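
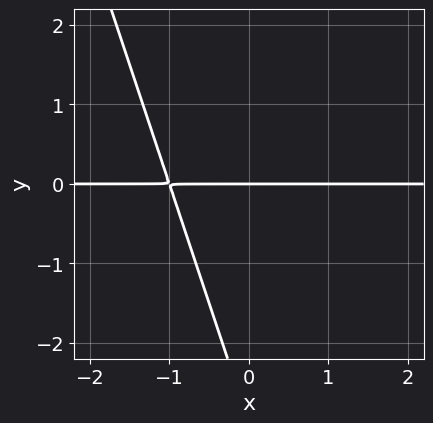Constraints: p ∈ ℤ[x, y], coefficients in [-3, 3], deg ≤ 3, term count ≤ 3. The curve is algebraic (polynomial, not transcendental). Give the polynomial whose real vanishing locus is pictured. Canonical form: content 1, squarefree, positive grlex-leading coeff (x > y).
1. deg p = 2.
2. From the visible intercepts: it crosses the y-axis at the gridline y = 0; every point of the x-axis in the box is on the curve.
3. These observations pin down the coefficients.

3*x*y + y^2 + 3*y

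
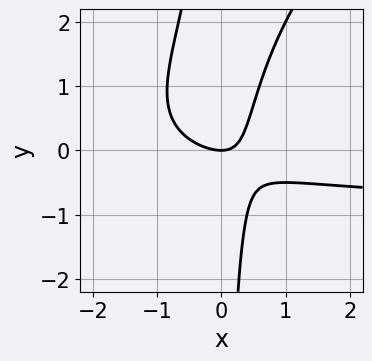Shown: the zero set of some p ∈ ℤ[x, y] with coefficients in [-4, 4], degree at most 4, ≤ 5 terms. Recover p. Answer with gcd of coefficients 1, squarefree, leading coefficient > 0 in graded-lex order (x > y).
2*x^2*y - 2*x*y^2 + 2*x^2 + 3*x*y - 2*y

(a) The degree is 3 — no degree-2 curve has this shape.
(b) Against the integer gridlines: one y-axis crossing is at y = 0; one x-axis crossing is at x = 0.
(c) Putting this together gives p.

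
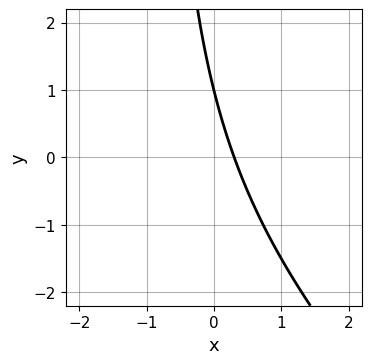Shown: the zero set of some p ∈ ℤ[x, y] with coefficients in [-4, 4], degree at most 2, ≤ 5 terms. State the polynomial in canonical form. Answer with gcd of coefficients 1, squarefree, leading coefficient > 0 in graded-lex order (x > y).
x^2 + x*y + 3*x + y - 1

1. The degree is 2 — the shape is more complex than any degree-1 curve.
2. From the visible intercepts: it meets the y-axis at y = 1 (among the integer gridlines).
3. Putting this together gives p.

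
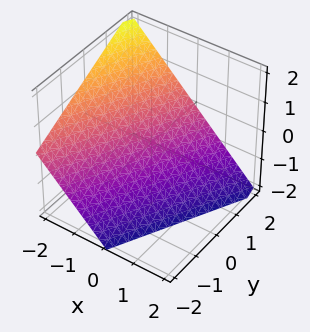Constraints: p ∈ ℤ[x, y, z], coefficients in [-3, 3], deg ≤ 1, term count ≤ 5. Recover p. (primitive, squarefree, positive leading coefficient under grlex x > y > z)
2*x - y + 2*z + 2

deg p = 1.
From the visible intercepts: one y-axis crossing is at y = 2; one x-axis crossing is at x = -1; one z-axis crossing is at z = -1.
These observations pin down the coefficients.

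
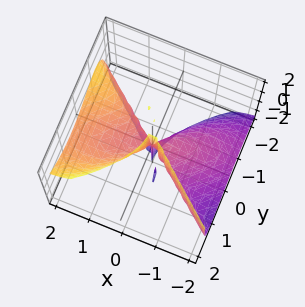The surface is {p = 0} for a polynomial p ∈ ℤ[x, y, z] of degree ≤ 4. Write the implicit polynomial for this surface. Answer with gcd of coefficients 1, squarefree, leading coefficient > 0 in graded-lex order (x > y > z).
x^3 - 2*x^2*z - 2*x*y*z + 2*y^3

1. The picture has 2 separate pieces.
2. Degree: no degree-2 surface has this shape, so deg p = 3.
3. Against the integer gridlines: it meets the y-axis at y = 0 (among the integer gridlines); it crosses the x-axis at the gridline x = 0; the visible z-axis segment lies entirely on the surface.
4. Fitting integer coefficients to these (and the overall shape) gives p.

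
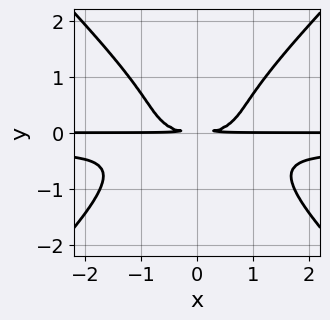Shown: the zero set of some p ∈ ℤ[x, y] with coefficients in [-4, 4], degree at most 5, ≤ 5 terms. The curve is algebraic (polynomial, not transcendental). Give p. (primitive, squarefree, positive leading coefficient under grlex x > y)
3*x^2*y^2 - 3*y^4 + x^2*y - 3*y^2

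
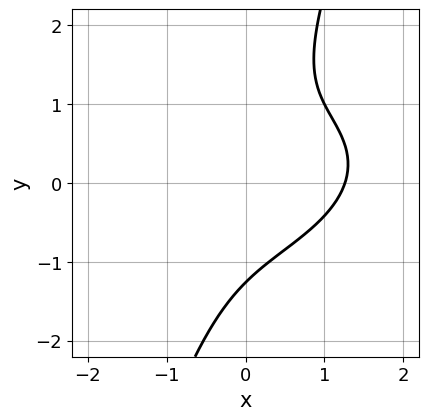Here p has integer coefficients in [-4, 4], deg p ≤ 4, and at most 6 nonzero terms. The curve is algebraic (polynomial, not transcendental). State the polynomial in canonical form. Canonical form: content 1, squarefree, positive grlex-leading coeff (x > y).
x^3 - x^2*y + 3*x*y^2 - y^3 - 2

(a) The degree is 3 — the shape is more complex than any degree-2 curve.
(b) Matching integer coefficients to the picture gives p.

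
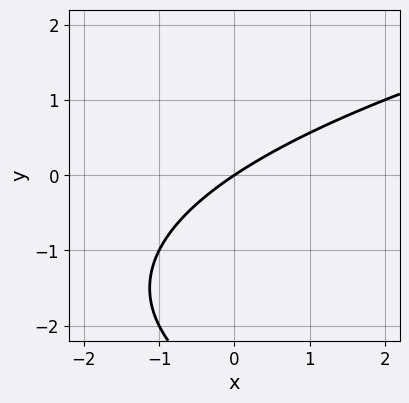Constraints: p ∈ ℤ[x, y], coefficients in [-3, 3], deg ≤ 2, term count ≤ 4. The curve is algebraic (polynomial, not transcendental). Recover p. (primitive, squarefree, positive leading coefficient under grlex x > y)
y^2 - 2*x + 3*y

1. The degree is 2 — no degree-1 curve has this shape.
2. Observable constraints: it crosses the y-axis at the gridline y = 0; it meets the x-axis at x = 0 (among the integer gridlines).
3. Putting this together gives p.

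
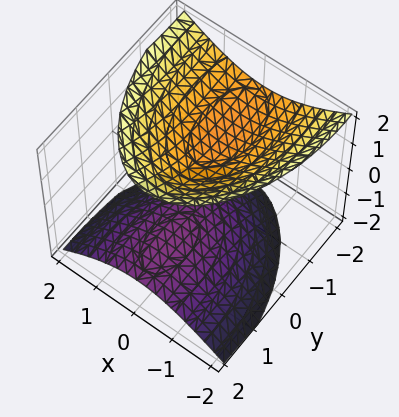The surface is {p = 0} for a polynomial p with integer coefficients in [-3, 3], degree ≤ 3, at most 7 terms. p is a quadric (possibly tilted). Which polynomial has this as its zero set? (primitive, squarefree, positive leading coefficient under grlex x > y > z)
3*x^2 + y^2 + 2*y*z - 3*z^2 + 3

First, the picture has 2 separate pieces. They look like related sheets of one shape, so recover p as a whole.
Next, deg p = 2. No degree-1 surface has this shape.
Then, from the visible intercepts: the surface avoids every integer x-axis point in the box; among the integer gridlines, it crosses the z-axis at z ∈ {-1, 1}.
Finally, together with the visible shape, these determine p as stated.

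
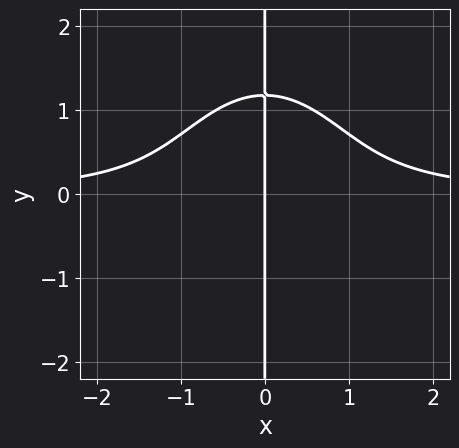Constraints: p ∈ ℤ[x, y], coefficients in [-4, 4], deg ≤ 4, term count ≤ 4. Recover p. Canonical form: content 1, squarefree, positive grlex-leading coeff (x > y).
First, deg p = 4.
Then, from the axis intercepts and sections: every point of the y-axis in the box is on the curve; one x-axis crossing is at x = 0.
Finally, putting this together gives p.

3*x^3*y + x*y^3 + x*y^2 - 3*x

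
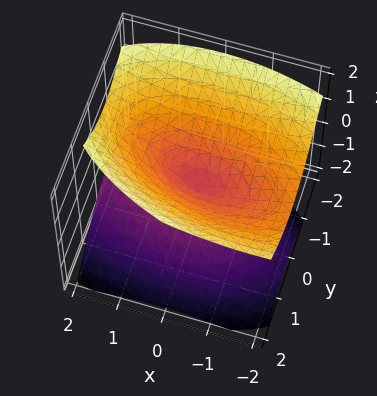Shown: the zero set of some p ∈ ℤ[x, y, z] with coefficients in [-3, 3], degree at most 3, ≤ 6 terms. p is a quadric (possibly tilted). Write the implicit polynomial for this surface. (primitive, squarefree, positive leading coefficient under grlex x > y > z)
(a) I count 2 distinct pieces. They look like related sheets of one shape, so recover p as a whole.
(b) The degree is 2 — a generic line meets the surface in up to 2 points.
(c) Reading off the gridlines: it meets the y-axis at y = 0 (among the integer gridlines); it crosses the x-axis at the gridline x = 0; it meets the z-axis at z = 0 (among the integer gridlines).
(d) Matching integer coefficients to the picture gives p.

x^2 + x*y + x*z + 3*y^2 - 3*z^2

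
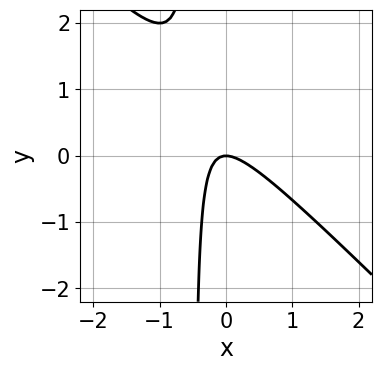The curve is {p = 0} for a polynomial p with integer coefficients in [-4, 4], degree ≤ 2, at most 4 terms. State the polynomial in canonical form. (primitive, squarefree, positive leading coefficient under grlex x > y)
2*x^2 + 2*x*y + y

1. deg p = 2. A generic line meets the curve in up to 2 points.
2. Observable constraints: it crosses the x-axis at the gridline x = 0; it crosses the y-axis at the gridline y = 0.
3. These observations pin down the coefficients.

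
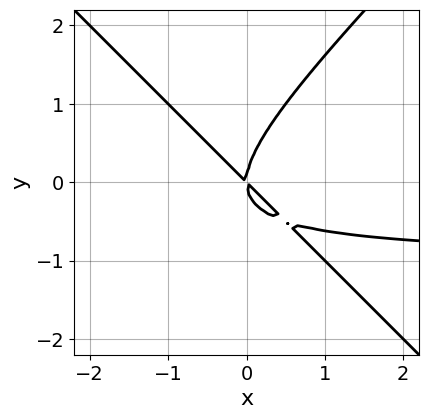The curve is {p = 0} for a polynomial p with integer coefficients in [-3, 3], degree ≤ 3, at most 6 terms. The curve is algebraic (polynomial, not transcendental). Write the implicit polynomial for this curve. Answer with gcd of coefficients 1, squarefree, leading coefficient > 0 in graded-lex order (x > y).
x^2*y - y^3 + x^2 + x*y

1. Degree: no degree-2 curve has this shape, so deg p = 3.
2. From the axis intercepts and sections: one y-axis crossing is at y = 0; it meets the x-axis at x = 0 (among the integer gridlines).
3. Putting this together gives p.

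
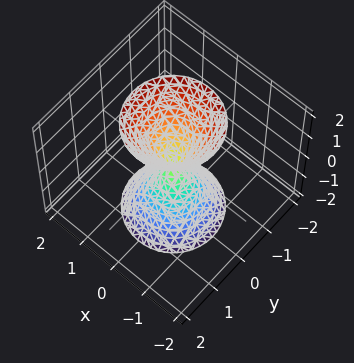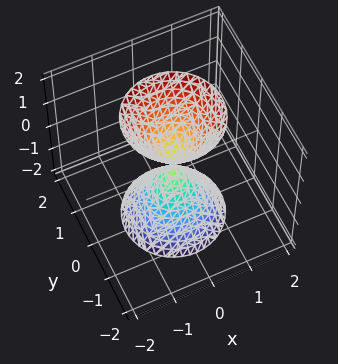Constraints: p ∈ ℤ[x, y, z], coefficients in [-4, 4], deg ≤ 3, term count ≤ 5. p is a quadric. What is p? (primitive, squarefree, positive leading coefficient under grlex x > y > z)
3*x^2 + 3*y^2 - z^2

There are 2 components.
Degree: two nappes meeting at a single point; a quadric, so deg p = 2.
Symmetry: the z-axis is an axis of rotation, so x and y enter only as x² + y²; mirror symmetry z ↦ −z ⇒ only even powers of z.
Against the integer gridlines: it crosses the y-axis at the gridline y = 0; a circular section at z = -2 has radius between 1 and 2; one z-axis crossing is at z = 0.
Fitting integer coefficients to these (and the overall shape) gives p.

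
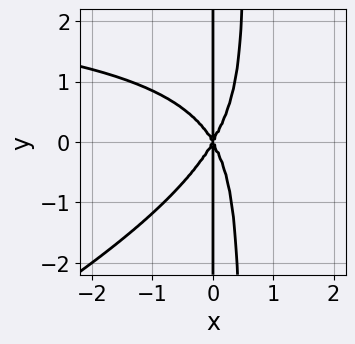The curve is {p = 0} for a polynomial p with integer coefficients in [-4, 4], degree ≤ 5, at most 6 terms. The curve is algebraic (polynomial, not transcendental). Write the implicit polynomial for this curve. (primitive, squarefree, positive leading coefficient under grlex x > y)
deg p = 4. A generic line meets the curve in up to 4 points.
Observable constraints: every point of the y-axis in the box is on the curve; one x-axis crossing is at x = 0.
The integer polynomial consistent with all of this is the stated p.

x^3*y - 2*x^2*y^2 - 3*x^3 + x*y^2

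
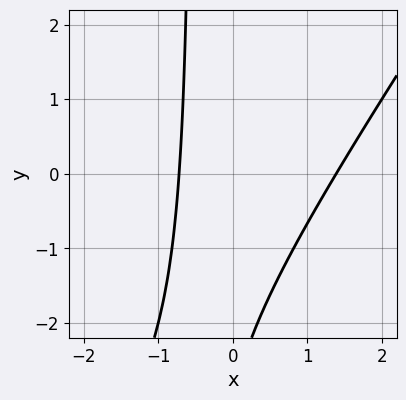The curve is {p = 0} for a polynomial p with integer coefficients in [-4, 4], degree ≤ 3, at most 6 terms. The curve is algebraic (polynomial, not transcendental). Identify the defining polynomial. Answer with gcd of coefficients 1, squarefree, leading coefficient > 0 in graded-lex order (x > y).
3*x^2 - 2*x*y - 2*x - y - 3

1. The degree is 2 — a generic line meets the curve in up to 2 points.
2. Checking where it meets the axes: it misses every integer gridline on the y-axis.
3. Matching integer coefficients to the picture gives p.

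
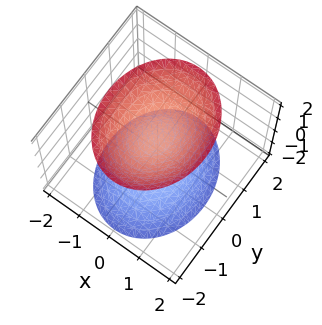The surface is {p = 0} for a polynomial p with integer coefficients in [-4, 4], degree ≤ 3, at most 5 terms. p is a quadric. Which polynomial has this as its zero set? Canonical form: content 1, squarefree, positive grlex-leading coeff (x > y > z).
3*x^2 + 2*y^2 - 2*z^2 + 2

1. I count 2 distinct pieces. They look like related sheets of one shape, so recover p as a whole.
2. Degree: two sheets facing apart; a quadric, so deg p = 2.
3. Symmetries: mirror symmetry x ↦ −x ⇒ only even powers of x; mirror symmetry y ↦ −y ⇒ only even powers of y; it's symmetric under z → −z, forcing even powers of z.
4. Checking where it meets the axes: the surface avoids every integer x-axis point in the box; no y-intercept at any integer in the box; among the integer gridlines, it crosses the z-axis at z ∈ {-1, 1}.
5. Together with the visible shape, these determine p as stated.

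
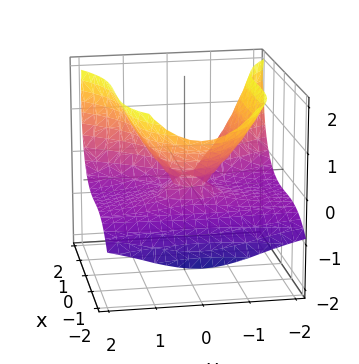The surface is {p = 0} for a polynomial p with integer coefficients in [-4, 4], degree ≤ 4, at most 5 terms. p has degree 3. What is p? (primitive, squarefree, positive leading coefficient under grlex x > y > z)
x^3 - 2*y^2*z + x^2 - y^2 + 3*z^2

Degree: a generic line meets the surface in up to 3 points, so deg p = 3.
From the visible intercepts: it crosses the z-axis at the gridline z = 0; it crosses the y-axis at the gridline y = 0; the x-axis gridline crossings are at x ∈ {-1, 0}.
Assembling these constraints gives the stated polynomial.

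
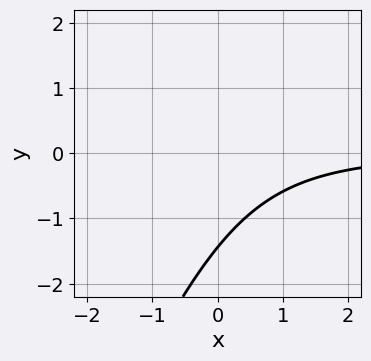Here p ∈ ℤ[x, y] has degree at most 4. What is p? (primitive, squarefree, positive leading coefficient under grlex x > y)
First, deg p = 3.
Next, checking where it meets the axes: no x-intercept at any integer in the box.
Finally, solving for integer coefficients yields p as stated.

2*x^2*y - 3*x*y^2 + y^3 + x*y + 3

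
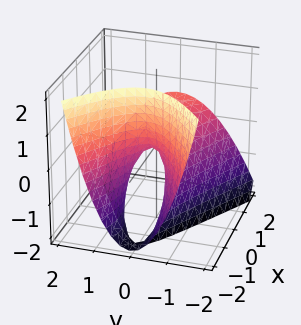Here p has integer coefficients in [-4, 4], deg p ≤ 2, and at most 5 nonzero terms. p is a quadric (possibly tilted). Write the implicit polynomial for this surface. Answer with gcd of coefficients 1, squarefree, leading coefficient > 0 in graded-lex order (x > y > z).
x^2 - 2*x*z - 3*y^2 - 2*z

(a) The degree is 2 — the shape is more complex than any degree-1 surface.
(b) From the axis intercepts and sections: it meets the x-axis at x = 0 (among the integer gridlines); it crosses the z-axis at the gridline z = 0; it meets the y-axis at y = 0 (among the integer gridlines).
(c) Solving for integer coefficients yields p as stated.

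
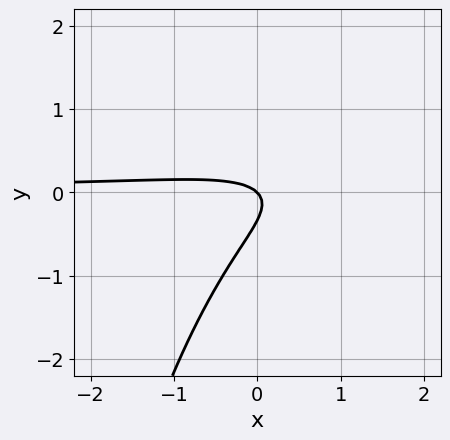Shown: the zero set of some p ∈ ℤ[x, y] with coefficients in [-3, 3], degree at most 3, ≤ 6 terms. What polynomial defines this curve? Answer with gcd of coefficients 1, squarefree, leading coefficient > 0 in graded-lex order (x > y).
Degree: the shape is more complex than any degree-2 curve, so deg p = 3.
Reading off the gridlines: it meets the y-axis at y = 0 (among the integer gridlines); it meets the x-axis at x = 0 (among the integer gridlines).
The integer polynomial consistent with all of this is the stated p.

2*x^2*y - 3*x*y + 3*y^2 + x + y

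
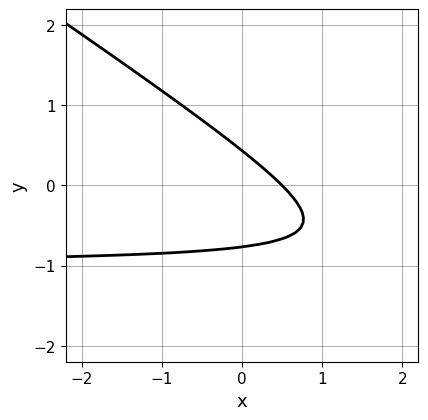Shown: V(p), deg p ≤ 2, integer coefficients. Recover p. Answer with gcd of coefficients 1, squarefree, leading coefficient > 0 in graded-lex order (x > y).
The degree is 2 — the shape is more complex than any degree-1 curve.
Solving for integer coefficients yields p as stated.

2*x*y + 3*y^2 + 2*x + y - 1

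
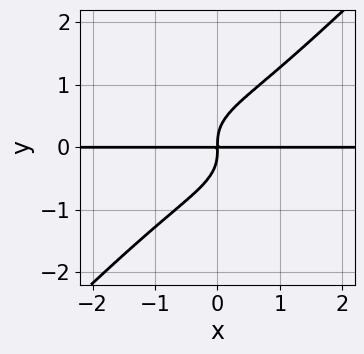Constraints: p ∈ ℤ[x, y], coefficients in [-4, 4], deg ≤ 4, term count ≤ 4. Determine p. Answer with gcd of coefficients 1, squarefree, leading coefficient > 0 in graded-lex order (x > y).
x^3*y + 2*x*y^3 - 3*y^4 + 2*x*y

1. Degree: the shape is more complex than any degree-3 curve, so deg p = 4.
2. Against the integer gridlines: every point of the x-axis in the box is on the curve.
3. Putting this together gives p.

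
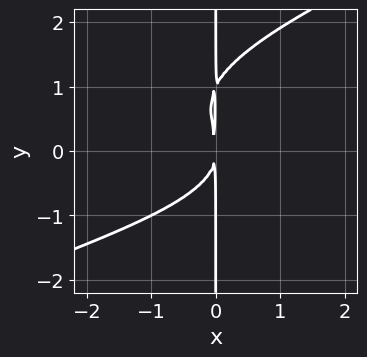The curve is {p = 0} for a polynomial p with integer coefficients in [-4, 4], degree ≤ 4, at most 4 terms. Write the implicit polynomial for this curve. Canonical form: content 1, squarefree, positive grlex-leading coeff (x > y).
x^2*y^2 - 2*x*y^3 + 2*x*y^2 + 3*x^2

(a) deg p = 4.
(b) Reading off the gridlines: the visible y-axis segment lies entirely on the curve.
(c) These observations pin down the coefficients.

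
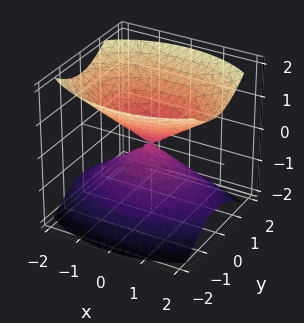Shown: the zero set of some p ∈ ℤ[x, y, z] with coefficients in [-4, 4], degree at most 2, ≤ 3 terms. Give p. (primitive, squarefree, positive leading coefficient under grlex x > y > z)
1. I count 2 distinct pieces. They look like related sheets of one shape, so recover p as a whole.
2. The degree is 2 — two nappes meeting at a single point; a quadric.
3. Symmetries: mirror symmetry z ↦ −z ⇒ only even powers of z; mirror symmetry y ↦ −y ⇒ only even powers of y; the x ↦ −x reflection is a symmetry, so x appears only in even powers.
4. From the visible intercepts: it crosses the x-axis at the gridline x = 0; it meets the y-axis at y = 0 (among the integer gridlines).
5. These observations pin down the coefficients.

x^2 + 2*y^2 - 2*z^2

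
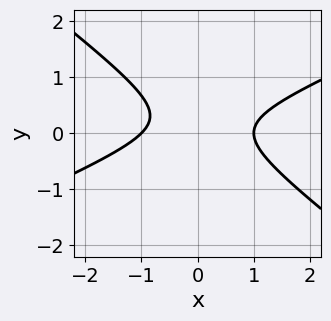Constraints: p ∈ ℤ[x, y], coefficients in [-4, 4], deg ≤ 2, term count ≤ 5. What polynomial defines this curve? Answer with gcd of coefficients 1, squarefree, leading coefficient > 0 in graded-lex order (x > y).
x^2 - x*y - 3*y^2 + y - 1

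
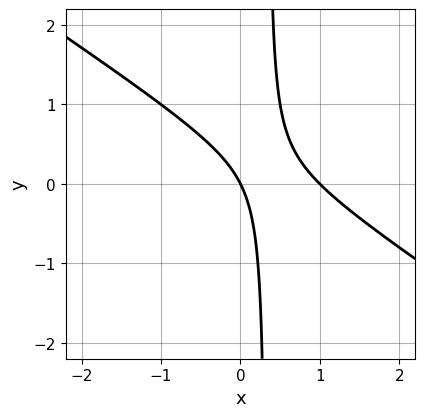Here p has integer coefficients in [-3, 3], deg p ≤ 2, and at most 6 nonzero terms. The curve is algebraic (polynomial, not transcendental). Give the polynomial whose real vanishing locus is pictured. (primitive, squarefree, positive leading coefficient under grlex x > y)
2*x^2 + 3*x*y - 2*x - y

The degree is 2 — the shape is more complex than any degree-1 curve.
From the axis intercepts and sections: among the integer gridlines, it crosses the x-axis at x ∈ {0, 1}; it crosses the y-axis at the gridline y = 0.
Together with the visible shape, these determine p as stated.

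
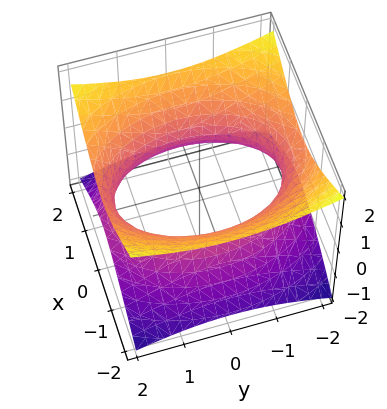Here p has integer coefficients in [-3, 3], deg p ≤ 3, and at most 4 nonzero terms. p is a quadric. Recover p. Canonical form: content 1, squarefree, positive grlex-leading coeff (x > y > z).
2*x^2 + y^2 - 3*z^2 - 3

1. Degree: one connected sheet with a waist; a quadric, so deg p = 2.
2. Symmetries: mirror symmetry y ↦ −y ⇒ only even powers of y; mirror symmetry x ↦ −x ⇒ only even powers of x; it's symmetric under z → −z, forcing even powers of z.
3. Against the integer gridlines: no z-intercept at any integer in the box.
4. Matching integer coefficients to the picture gives p.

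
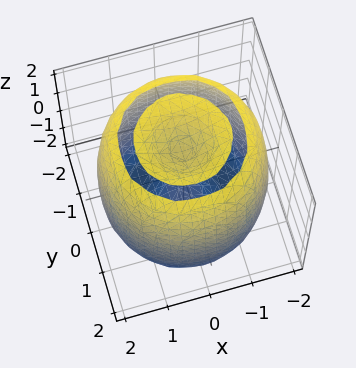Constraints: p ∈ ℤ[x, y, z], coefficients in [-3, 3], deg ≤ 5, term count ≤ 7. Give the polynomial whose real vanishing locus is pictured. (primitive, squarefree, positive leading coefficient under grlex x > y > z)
x^4 + 2*x^2*y^2 + y^4 - 3*x^2 - 3*y^2 + z^2 - 2

First, I count 2 distinct pieces. They look like related sheets of one shape, so recover p as a whole.
Then, deg p = 4. No degree-3 surface has this shape.
Then, symmetries: the surface is invariant under rotation about z: p = q(x² + y², z).
Next, against the integer gridlines: a circular section at z = 2 has radius exactly 1.
Finally, putting this together gives p.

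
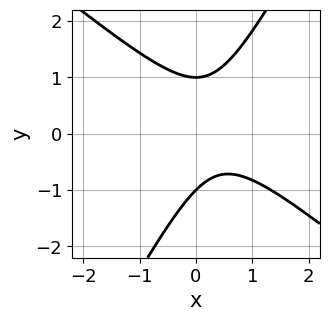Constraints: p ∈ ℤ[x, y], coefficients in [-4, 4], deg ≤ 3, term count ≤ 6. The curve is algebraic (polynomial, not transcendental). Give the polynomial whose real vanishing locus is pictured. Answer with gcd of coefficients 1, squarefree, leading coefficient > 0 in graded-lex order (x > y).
3*x^2 + 2*x*y - 2*y^2 - 2*x + 2

(a) Degree: no degree-1 curve has this shape, so deg p = 2.
(b) Observable constraints: the y-axis gridline crossings are at y ∈ {-1, 1}; it misses every integer gridline on the x-axis.
(c) Together with the visible shape, these determine p as stated.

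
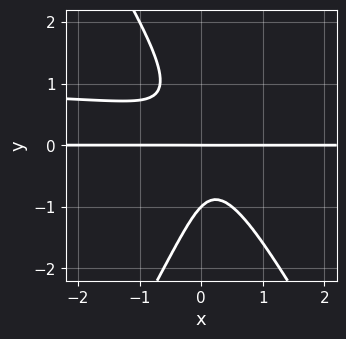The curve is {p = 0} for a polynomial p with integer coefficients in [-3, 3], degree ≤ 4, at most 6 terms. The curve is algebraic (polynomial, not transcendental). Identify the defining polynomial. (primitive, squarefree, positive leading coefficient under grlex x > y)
The degree is 4 — the shape is more complex than any degree-3 curve.
From the axis intercepts and sections: among the integer gridlines, it crosses the y-axis at y ∈ {-1, 0}; the visible x-axis segment lies entirely on the curve.
Together with the visible shape, these determine p as stated.

3*x^2*y^2 - y^4 - 3*x^2*y - 3*x*y^2 - y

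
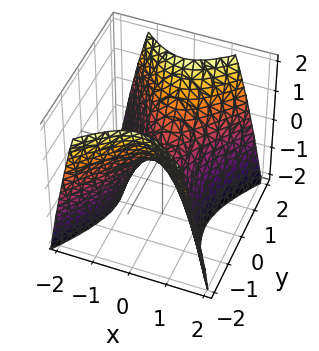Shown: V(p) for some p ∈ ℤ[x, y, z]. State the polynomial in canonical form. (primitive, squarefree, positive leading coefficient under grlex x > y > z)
3*x^2 - 2*y^2 + 2*z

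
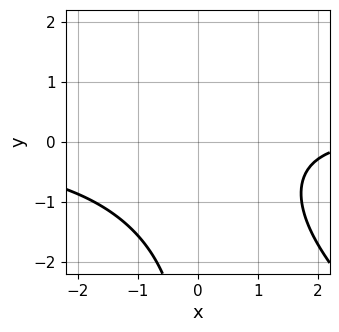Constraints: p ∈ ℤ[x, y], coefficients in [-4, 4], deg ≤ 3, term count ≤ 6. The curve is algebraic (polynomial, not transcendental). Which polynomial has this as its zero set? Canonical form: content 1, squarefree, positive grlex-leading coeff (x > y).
x^2*y + x*y^2 - x + 3

Degree: the shape is more complex than any degree-2 curve, so deg p = 3.
From the axis intercepts and sections: the curve avoids every integer x-axis point in the box; it misses every integer gridline on the y-axis.
Solving for integer coefficients yields p as stated.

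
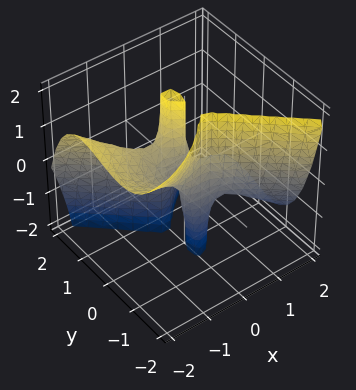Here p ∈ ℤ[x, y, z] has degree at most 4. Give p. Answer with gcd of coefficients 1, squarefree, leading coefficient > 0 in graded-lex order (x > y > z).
2*x^3 + 3*x^2*z + x*y*z + 3*y^3 - y

First, degree: a generic line meets the surface in up to 3 points, so deg p = 3.
Next, against the integer gridlines: it meets the y-axis at y = 0 (among the integer gridlines); the visible z-axis segment lies entirely on the surface.
Finally, fitting integer coefficients to these (and the overall shape) gives p.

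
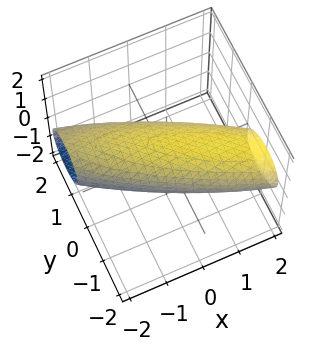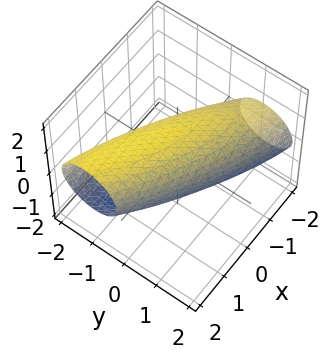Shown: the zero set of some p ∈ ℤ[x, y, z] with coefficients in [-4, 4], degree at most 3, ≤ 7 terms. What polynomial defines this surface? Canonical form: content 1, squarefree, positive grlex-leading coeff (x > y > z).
x^2 + 3*x*y + 3*y^2 + y*z + 3*z^2 - 3

1. deg p = 2.
2. From the axis intercepts and sections: among the integer gridlines, it crosses the z-axis at z ∈ {-1, 1}; the y-axis gridline crossings are at y ∈ {-1, 1}.
3. Solving for integer coefficients yields p as stated.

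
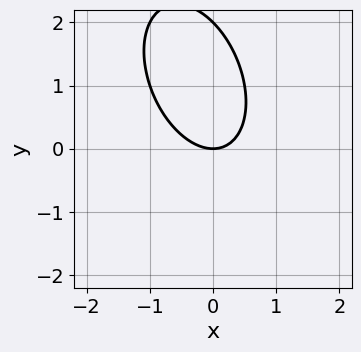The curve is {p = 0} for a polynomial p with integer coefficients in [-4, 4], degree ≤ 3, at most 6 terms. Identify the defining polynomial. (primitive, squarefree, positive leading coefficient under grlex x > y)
First, degree: no degree-1 curve has this shape, so deg p = 2.
Then, from the visible intercepts: it meets the x-axis at x = 0 (among the integer gridlines); among the integer gridlines, it crosses the y-axis at y ∈ {0, 2}.
Finally, matching integer coefficients to the picture gives p.

2*x^2 + x*y + y^2 - 2*y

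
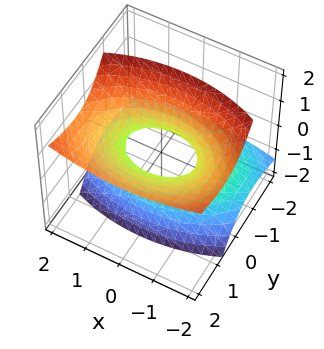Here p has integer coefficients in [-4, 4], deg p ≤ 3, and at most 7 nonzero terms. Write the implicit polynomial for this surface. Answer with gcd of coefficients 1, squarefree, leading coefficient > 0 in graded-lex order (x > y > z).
1. The degree is 2 — a generic line meets the surface in up to 2 points.
2. Against the integer gridlines: the x-axis gridline crossings are at x ∈ {-1, 1}; the surface avoids every integer z-axis point in the box.
3. Matching integer coefficients to the picture gives p.

x^2 + 2*y^2 - 3*y*z - 2*z^2 - 1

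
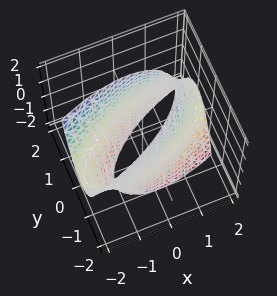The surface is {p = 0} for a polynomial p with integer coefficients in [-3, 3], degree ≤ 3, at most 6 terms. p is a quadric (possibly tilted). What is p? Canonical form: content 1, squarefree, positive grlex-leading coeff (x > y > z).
First, deg p = 2.
Then, from the visible intercepts: the surface avoids every integer z-axis point in the box; the y-axis gridline crossings are at y ∈ {-1, 1}.
Finally, the integer polynomial consistent with all of this is the stated p.

x^2 - 2*x*y + x*z + 3*y^2 - 3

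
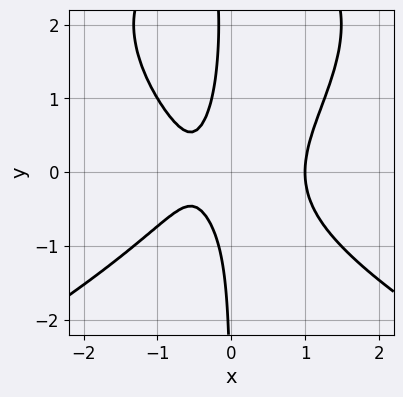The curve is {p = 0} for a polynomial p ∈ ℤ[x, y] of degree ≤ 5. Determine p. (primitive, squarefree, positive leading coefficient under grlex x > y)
1. deg p = 4. The shape is more complex than any degree-3 curve.
2. From the visible intercepts: no y-intercept at any integer in the box; one x-axis crossing is at x = 1.
3. Fitting integer coefficients to these (and the overall shape) gives p.

x*y^3 + 3*x^3 - 3*x*y^2 - 2*x - 1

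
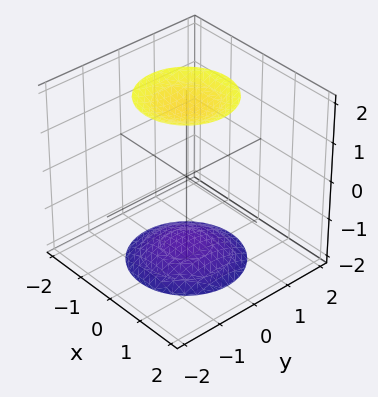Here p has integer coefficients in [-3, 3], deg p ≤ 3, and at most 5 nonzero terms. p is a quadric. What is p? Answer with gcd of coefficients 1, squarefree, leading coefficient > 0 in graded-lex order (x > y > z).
There are 2 components.
deg p = 2.
Symmetries: mirror symmetry z ↦ −z ⇒ only even powers of z; the z-axis is an axis of rotation, so x and y enter only as x² + y².
From the visible intercepts: it misses every integer gridline on the y-axis; a circular section at z = -2 has radius exactly 1; the surface avoids every integer x-axis point in the box.
Matching integer coefficients to the picture gives p.

x^2 + y^2 - z^2 + 3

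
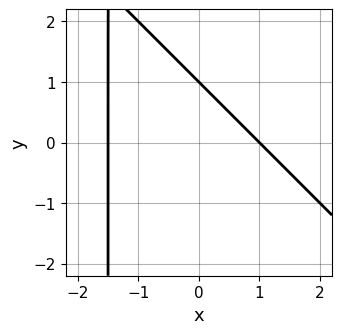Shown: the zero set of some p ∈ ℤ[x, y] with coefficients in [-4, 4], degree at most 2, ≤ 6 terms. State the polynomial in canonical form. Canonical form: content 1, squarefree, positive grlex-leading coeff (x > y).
2*x^2 + 2*x*y + x + 3*y - 3

1. Degree: the shape is more complex than any degree-1 curve, so deg p = 2.
2. Checking where it meets the axes: it meets the x-axis at x = 1 (among the integer gridlines); it meets the y-axis at y = 1 (among the integer gridlines).
3. Putting this together gives p.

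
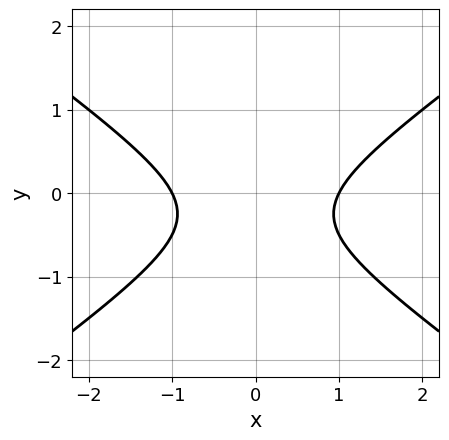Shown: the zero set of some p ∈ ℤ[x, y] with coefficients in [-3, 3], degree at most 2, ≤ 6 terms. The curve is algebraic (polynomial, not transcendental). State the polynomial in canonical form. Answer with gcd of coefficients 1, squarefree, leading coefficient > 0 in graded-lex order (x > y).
x^2 - 2*y^2 - y - 1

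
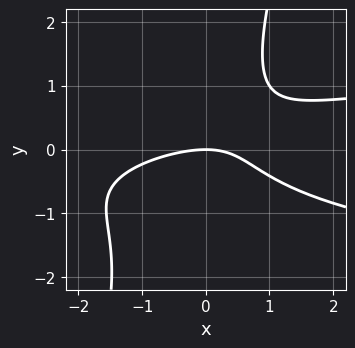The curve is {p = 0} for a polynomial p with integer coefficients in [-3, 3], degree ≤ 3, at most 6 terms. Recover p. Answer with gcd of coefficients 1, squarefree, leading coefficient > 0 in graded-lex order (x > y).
3*x*y^2 - y^3 - x^2 + 2*x*y - 3*y

The degree is 3 — the shape is more complex than any degree-2 curve.
From the axis intercepts and sections: it meets the y-axis at y = 0 (among the integer gridlines); it meets the x-axis at x = 0 (among the integer gridlines).
Assembling these constraints gives the stated polynomial.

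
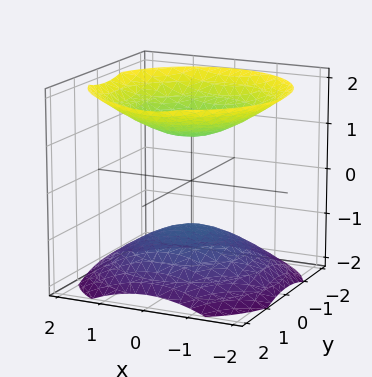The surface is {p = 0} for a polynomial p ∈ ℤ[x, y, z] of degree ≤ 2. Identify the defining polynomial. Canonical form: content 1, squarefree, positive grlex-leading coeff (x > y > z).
2*x^2 + 2*y^2 - 3*z^2 + 3

1. There are 2 components. They look like related sheets of one shape, so recover p as a whole.
2. The degree is 2 — two sheets facing apart; a quadric.
3. Symmetry: every cross-section ⟂ z is a circle, so x, y appear only via x² + y²; the z ↦ −z reflection is a symmetry, so z appears only in even powers.
4. Checking where it meets the axes: among the integer gridlines, it crosses the z-axis at z ∈ {-1, 1}; it misses every integer gridline on the y-axis.
5. Together with the visible shape, these determine p as stated.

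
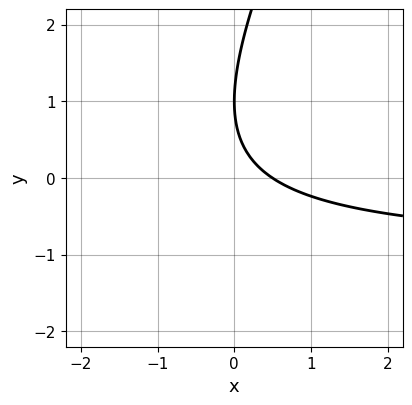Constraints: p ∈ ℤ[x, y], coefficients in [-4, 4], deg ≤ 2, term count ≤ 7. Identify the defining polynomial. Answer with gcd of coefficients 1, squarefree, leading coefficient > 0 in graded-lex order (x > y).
deg p = 2.
From the axis intercepts and sections: it crosses the y-axis at the gridline y = 1.
Matching integer coefficients to the picture gives p.

2*x*y - y^2 + 2*x + 2*y - 1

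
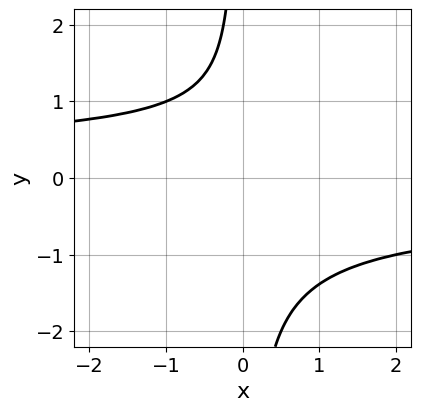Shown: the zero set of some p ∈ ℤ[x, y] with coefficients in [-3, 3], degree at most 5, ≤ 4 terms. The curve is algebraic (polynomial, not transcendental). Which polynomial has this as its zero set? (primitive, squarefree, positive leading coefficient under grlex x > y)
2*x*y^3 + y^2 - y + 2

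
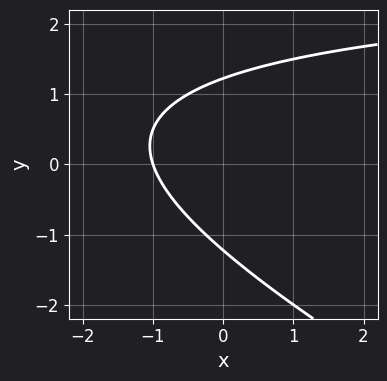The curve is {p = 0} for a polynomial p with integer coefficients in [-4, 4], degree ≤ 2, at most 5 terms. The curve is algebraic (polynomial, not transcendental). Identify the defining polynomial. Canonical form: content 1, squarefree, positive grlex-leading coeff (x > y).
1. Degree: the shape is more complex than any degree-1 curve, so deg p = 2.
2. Reading off the gridlines: it meets the x-axis at x = -1 (among the integer gridlines).
3. Putting this together gives p.

x*y + 2*y^2 - 3*x - 3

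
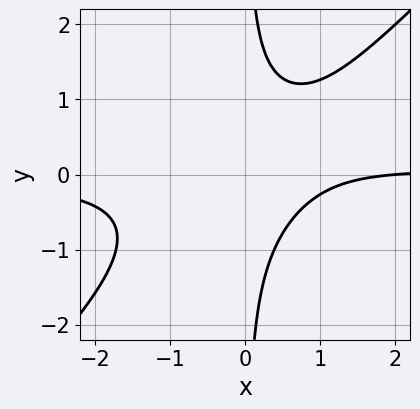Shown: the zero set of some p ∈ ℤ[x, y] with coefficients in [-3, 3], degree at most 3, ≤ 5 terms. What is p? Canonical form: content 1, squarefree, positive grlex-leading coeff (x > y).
3*x^2*y - 3*x*y^2 - x + 2

1. The degree is 3 — a generic line meets the curve in up to 3 points.
2. Observable constraints: no y-intercept at any integer in the box; it crosses the x-axis at the gridline x = 2.
3. Fitting integer coefficients to these (and the overall shape) gives p.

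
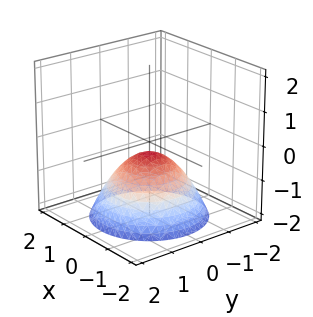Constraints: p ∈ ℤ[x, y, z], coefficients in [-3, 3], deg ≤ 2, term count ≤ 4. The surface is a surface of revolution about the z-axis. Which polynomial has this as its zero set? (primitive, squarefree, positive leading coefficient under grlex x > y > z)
(a) The degree is 2 — the shape is more complex than any degree-1 surface.
(b) By symmetry, the z-axis is an axis of rotation, so x and y enter only as x² + y².
(c) Against the integer gridlines: no y-intercept at any integer in the box; it misses every integer gridline on the x-axis; a circular section at z = -1 has radius exactly 1.
(d) Putting this together gives p.

2*x^2 + 2*y^2 + 3*z + 1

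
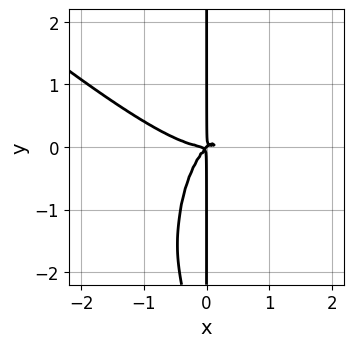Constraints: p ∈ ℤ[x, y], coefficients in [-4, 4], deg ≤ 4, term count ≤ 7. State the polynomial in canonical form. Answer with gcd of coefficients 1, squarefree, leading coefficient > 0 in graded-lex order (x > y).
1. deg p = 4.
2. Observable constraints: every point of the y-axis in the box is on the curve.
3. Fitting integer coefficients to these (and the overall shape) gives p.

3*x^4 + 3*x^3*y + x*y^3 - 3*x^2*y + 3*x*y^2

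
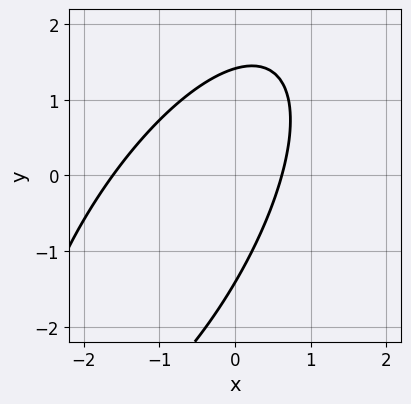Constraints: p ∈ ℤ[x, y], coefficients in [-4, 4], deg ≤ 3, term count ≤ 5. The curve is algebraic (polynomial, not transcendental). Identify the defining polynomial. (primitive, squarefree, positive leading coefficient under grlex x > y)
2*x^2 - 2*x*y + y^2 + 2*x - 2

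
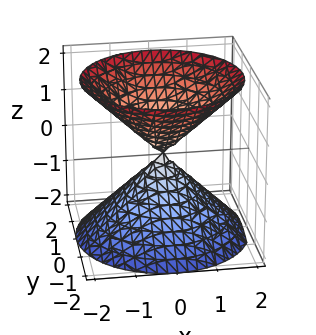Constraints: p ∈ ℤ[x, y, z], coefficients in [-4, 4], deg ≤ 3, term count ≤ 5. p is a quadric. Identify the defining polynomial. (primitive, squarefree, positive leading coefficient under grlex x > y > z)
There are 2 components.
deg p = 2.
Symmetries: every cross-section ⟂ z is a circle, so x, y appear only via x² + y²; it's symmetric under z → −z, forcing even powers of z.
Observable constraints: it crosses the y-axis at the gridline y = 0; it crosses the z-axis at the gridline z = 0.
These observations pin down the coefficients.

x^2 + y^2 - z^2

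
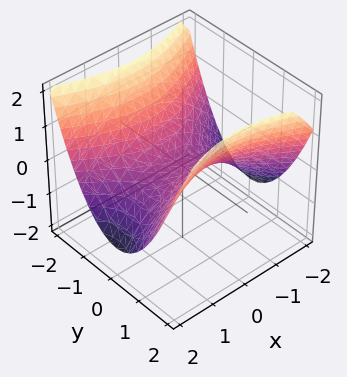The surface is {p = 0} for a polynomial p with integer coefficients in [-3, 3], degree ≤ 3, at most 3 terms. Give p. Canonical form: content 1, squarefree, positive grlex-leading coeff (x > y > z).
(a) The degree is 2 — a saddle surface; a quadric.
(b) Symmetries: mirror symmetry y ↦ −y ⇒ only even powers of y; mirror symmetry x ↦ −x ⇒ only even powers of x.
(c) From the visible intercepts: one y-axis crossing is at y = 0; one x-axis crossing is at x = 0; it crosses the z-axis at the gridline z = 0.
(d) Fitting integer coefficients to these (and the overall shape) gives p.

x^2 - 2*y^2 + 3*z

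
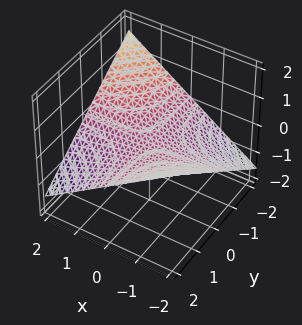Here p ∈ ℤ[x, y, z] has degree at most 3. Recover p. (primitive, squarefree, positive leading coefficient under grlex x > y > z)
x*y + 3*z

deg p = 2.
From the visible intercepts: one z-axis crossing is at z = 0; the visible x-axis segment lies entirely on the surface; the visible y-axis segment lies entirely on the surface.
Putting this together gives p.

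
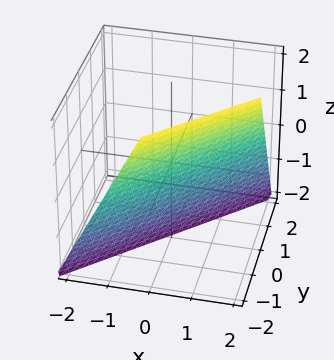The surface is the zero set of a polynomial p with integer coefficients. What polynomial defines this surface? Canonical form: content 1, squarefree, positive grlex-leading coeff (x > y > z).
2*x - 2*y - z - 2

deg p = 1. The surface is flat (a plane).
Against the integer gridlines: it meets the y-axis at y = -1 (among the integer gridlines); one z-axis crossing is at z = -2; it meets the x-axis at x = 1 (among the integer gridlines).
Putting this together gives p.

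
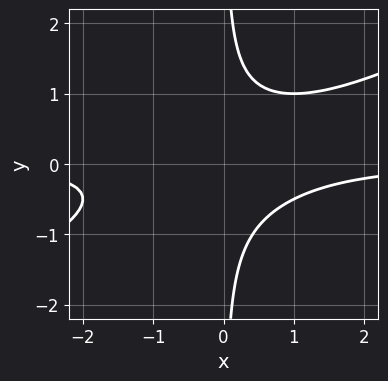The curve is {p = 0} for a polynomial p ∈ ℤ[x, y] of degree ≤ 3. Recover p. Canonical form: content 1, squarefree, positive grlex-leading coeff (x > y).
x^2*y - 2*x*y^2 + 1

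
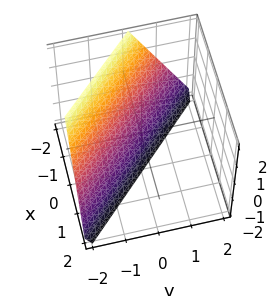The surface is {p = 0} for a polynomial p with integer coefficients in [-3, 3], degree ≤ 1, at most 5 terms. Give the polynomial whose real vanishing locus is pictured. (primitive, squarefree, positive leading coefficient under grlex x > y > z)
2*x + 2*y + z + 2

deg p = 1. The surface is flat (a plane).
From the axis intercepts and sections: one z-axis crossing is at z = -2; it meets the y-axis at y = -1 (among the integer gridlines); it crosses the x-axis at the gridline x = -1.
The integer polynomial consistent with all of this is the stated p.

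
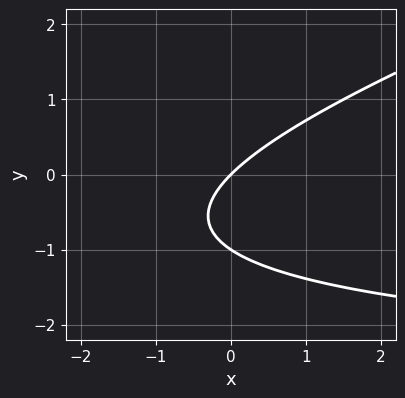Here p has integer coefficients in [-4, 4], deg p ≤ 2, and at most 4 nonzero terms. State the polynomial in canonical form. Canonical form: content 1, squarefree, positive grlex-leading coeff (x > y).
x*y - 3*y^2 + 3*x - 3*y

1. deg p = 2.
2. Checking where it meets the axes: among the integer gridlines, it crosses the y-axis at y ∈ {-1, 0}; one x-axis crossing is at x = 0.
3. Putting this together gives p.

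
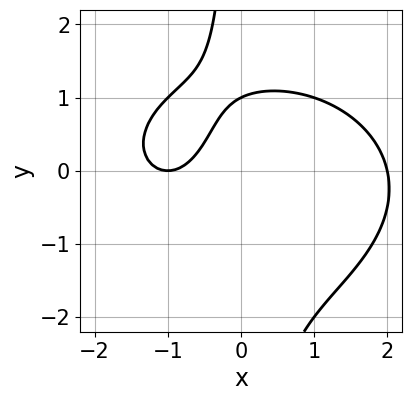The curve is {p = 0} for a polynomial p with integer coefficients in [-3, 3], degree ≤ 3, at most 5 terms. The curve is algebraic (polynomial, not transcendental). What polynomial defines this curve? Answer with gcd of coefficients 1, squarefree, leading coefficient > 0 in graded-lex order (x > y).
x^3 + 2*x*y^2 - 3*x + 2*y - 2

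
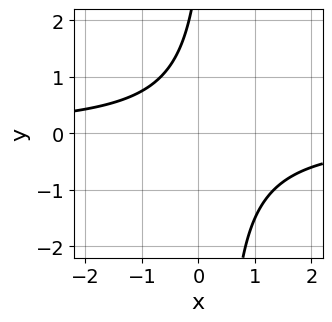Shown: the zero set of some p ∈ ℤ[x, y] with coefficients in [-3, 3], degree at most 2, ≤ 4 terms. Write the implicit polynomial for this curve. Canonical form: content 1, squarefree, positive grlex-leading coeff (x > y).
1. The degree is 2 — no degree-1 curve has this shape.
2. Checking where it meets the axes: the curve avoids every integer y-axis point in the box; the curve avoids every integer x-axis point in the box.
3. Assembling these constraints gives the stated polynomial.

3*x*y - y + 3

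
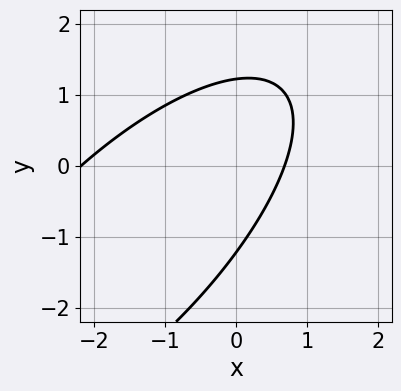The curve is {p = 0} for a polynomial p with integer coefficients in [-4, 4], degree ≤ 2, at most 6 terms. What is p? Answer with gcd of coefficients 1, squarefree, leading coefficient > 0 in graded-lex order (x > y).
2*x^2 - 3*x*y + 2*y^2 + 3*x - 3

First, degree: a generic line meets the curve in up to 2 points, so deg p = 2.
Finally, matching integer coefficients to the picture gives p.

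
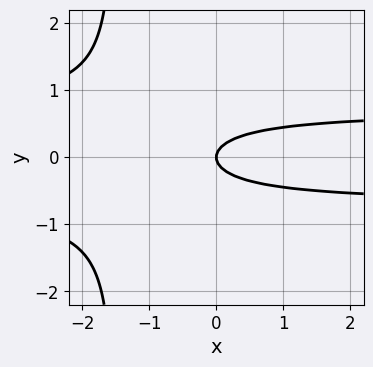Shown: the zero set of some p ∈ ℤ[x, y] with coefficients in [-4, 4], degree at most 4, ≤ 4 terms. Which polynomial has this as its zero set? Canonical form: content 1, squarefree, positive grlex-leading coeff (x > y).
1. The degree is 3 — a generic line meets the curve in up to 3 points.
2. Symmetries: it's symmetric under y → −y, forcing even powers of y.
3. From the visible intercepts: it meets the y-axis at y = 0 (among the integer gridlines); it meets the x-axis at x = 0 (among the integer gridlines).
4. Assembling these constraints gives the stated polynomial.

2*x*y^2 + 3*y^2 - x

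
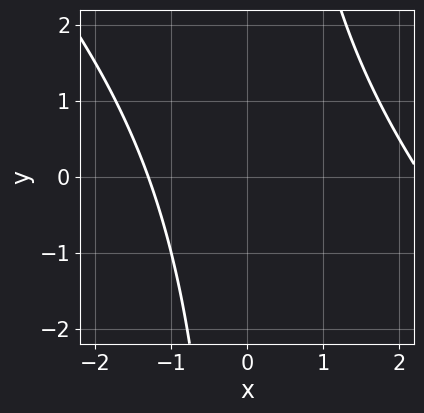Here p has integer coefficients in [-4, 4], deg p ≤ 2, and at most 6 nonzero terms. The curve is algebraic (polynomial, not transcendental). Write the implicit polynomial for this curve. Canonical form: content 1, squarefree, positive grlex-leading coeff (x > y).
x^2 + x*y - x - 3

First, degree: the shape is more complex than any degree-1 curve, so deg p = 2.
Then, observable constraints: no y-intercept at any integer in the box.
Finally, fitting integer coefficients to these (and the overall shape) gives p.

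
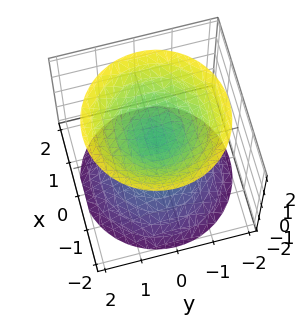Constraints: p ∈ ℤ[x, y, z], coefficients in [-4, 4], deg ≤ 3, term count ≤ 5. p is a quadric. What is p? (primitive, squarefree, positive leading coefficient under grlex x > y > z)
2*x^2 + 2*y^2 - 2*z^2 + 1

1. The picture has 2 separate pieces.
2. Degree: two sheets facing apart; a quadric, so deg p = 2.
3. Symmetries: the z ↦ −z reflection is a symmetry, so z appears only in even powers; every cross-section ⟂ z is a circle, so x, y appear only via x² + y².
4. Reading off the gridlines: the surface avoids every integer y-axis point in the box; a circular section at z = 1 has radius between 0 and 1; it misses every integer gridline on the x-axis.
5. Fitting integer coefficients to these (and the overall shape) gives p.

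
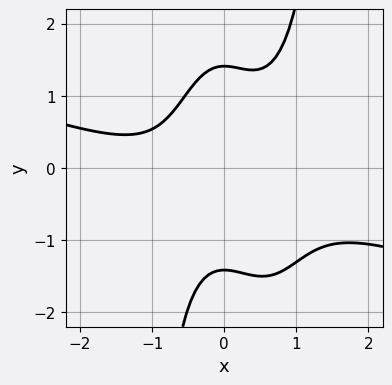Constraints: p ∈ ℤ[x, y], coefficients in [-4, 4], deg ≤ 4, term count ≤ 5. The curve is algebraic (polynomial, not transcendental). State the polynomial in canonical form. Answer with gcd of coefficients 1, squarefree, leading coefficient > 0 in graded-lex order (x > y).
First, degree: a generic line meets the curve in up to 4 points, so deg p = 4.
Then, observable constraints: no x-intercept at any integer in the box.
Finally, together with the visible shape, these determine p as stated.

x^4 + 3*x^3*y - 2*x^2*y - y^2 + 2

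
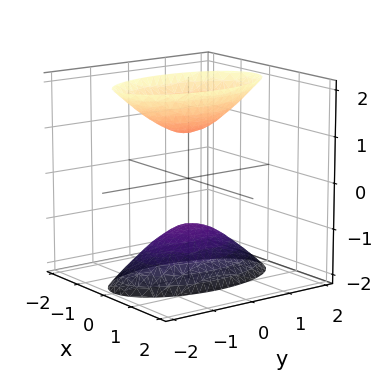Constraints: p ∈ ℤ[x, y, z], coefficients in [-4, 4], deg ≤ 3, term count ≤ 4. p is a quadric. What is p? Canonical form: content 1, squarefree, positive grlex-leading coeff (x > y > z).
I count 2 distinct pieces. They look like related sheets of one shape, so recover p as a whole.
Degree: two sheets facing apart; a quadric, so deg p = 2.
Symmetries: mirror symmetry z ↦ −z ⇒ only even powers of z; it's symmetric under y → −y, forcing even powers of y; it's symmetric under x → −x, forcing even powers of x.
Observable constraints: among the integer gridlines, it crosses the z-axis at z ∈ {-1, 1}; the surface avoids every integer x-axis point in the box.
Solving for integer coefficients yields p as stated.

3*x^2 + y^2 - z^2 + 1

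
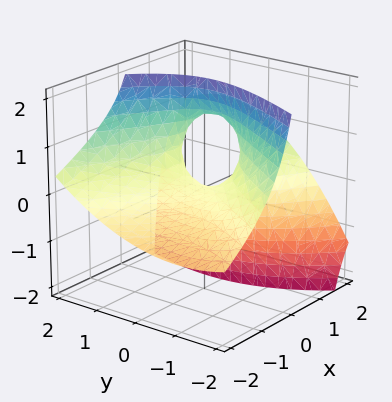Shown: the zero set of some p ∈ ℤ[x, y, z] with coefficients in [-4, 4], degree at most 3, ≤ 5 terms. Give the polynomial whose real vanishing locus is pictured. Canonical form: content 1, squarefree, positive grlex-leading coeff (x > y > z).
First, the degree is 2 — the shape is more complex than any degree-1 surface.
Then, from the visible intercepts: it crosses the y-axis at the gridline y = 0; it meets the x-axis at x = 0 (among the integer gridlines); it crosses the z-axis at the gridline z = 0.
Finally, the integer polynomial consistent with all of this is the stated p.

x^2 + x*y - 3*x*z - y^2 + 2*z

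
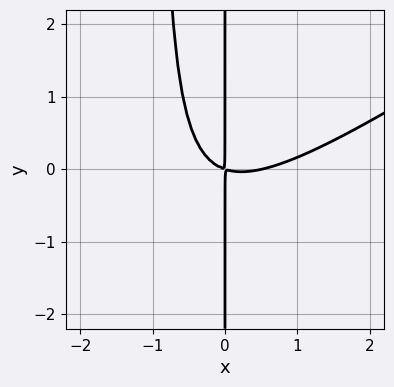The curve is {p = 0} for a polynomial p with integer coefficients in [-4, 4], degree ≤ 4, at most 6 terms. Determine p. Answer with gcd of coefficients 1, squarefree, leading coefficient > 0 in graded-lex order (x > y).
2*x^3 - 3*x^2*y - x^2 - 3*x*y

First, the degree is 3 — the shape is more complex than any degree-2 curve.
Then, observable constraints: every point of the y-axis in the box is on the curve.
Finally, solving for integer coefficients yields p as stated.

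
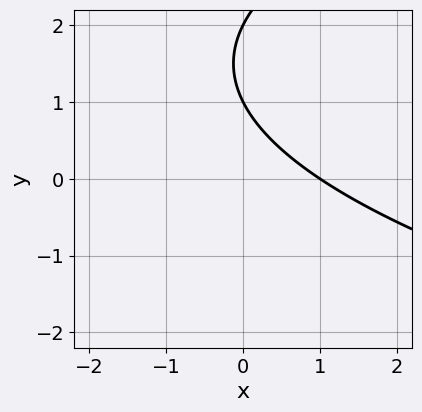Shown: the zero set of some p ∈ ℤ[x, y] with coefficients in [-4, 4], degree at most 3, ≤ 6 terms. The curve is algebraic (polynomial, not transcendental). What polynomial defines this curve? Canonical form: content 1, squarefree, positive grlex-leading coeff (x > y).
y^2 - 2*x - 3*y + 2

The degree is 2 — the shape is more complex than any degree-1 curve.
Against the integer gridlines: among the integer gridlines, it crosses the y-axis at y ∈ {1, 2}; it crosses the x-axis at the gridline x = 1.
Putting this together gives p.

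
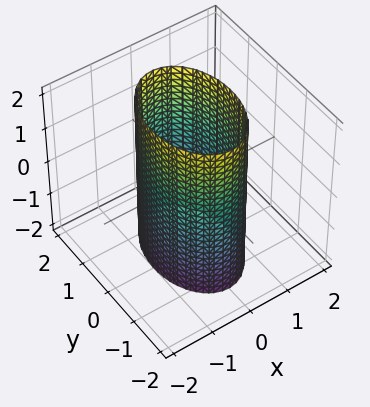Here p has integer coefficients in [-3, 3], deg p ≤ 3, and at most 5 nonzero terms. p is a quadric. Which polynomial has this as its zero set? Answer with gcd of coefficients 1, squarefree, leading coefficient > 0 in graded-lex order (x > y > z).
2*x^2 + y^2 - 2

deg p = 2. A cylinder; a quadric.
Symmetries: it's symmetric under y → −y, forcing even powers of y; it's symmetric under z → −z, forcing even powers of z; mirror symmetry x ↦ −x ⇒ only even powers of x.
Checking where it meets the axes: no z-intercept at any integer in the box; among the integer gridlines, it crosses the x-axis at x ∈ {-1, 1}.
Putting this together gives p.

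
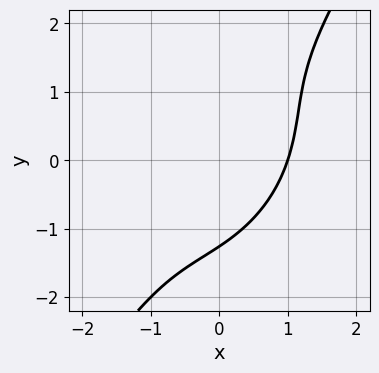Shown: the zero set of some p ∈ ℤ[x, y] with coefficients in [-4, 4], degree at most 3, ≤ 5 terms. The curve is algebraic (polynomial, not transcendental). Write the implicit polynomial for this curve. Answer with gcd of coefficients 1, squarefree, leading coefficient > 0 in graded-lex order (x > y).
1. The degree is 3 — no degree-2 curve has this shape.
2. Observable constraints: it crosses the x-axis at the gridline x = 1.
3. Solving for integer coefficients yields p as stated.

2*x^3 - 2*x^2*y + 2*x*y^2 - y^3 - 2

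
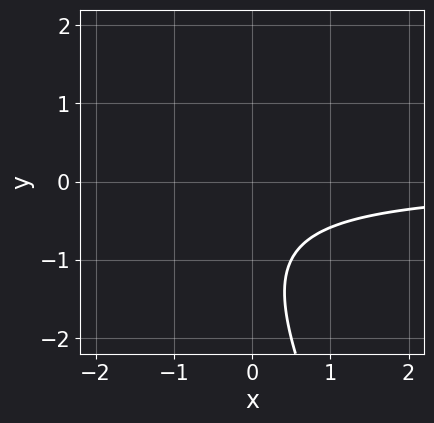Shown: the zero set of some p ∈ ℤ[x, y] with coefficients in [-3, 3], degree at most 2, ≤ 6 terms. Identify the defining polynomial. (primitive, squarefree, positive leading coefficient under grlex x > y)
2*x*y + y^2 + 2*y + 2

1. Degree: the shape is more complex than any degree-1 curve, so deg p = 2.
2. Reading off the gridlines: no y-intercept at any integer in the box; no x-intercept at any integer in the box.
3. Matching integer coefficients to the picture gives p.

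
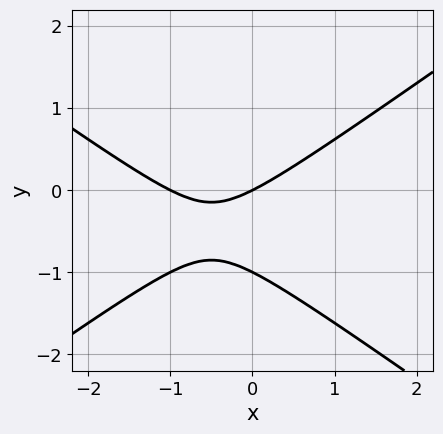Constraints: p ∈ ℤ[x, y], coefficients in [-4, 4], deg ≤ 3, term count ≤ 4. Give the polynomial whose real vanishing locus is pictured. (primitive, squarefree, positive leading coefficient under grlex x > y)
x^2 - 2*y^2 + x - 2*y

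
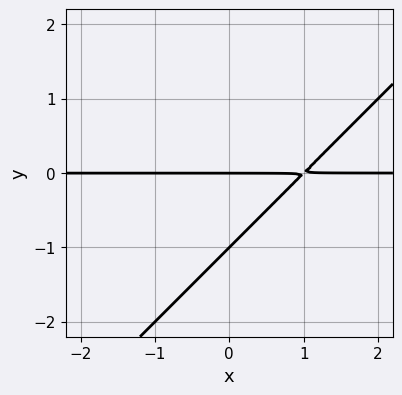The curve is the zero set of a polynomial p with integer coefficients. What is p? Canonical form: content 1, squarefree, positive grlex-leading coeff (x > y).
1. deg p = 2. No degree-1 curve has this shape.
2. Against the integer gridlines: the visible x-axis segment lies entirely on the curve; the y-axis gridline crossings are at y ∈ {-1, 0}.
3. The integer polynomial consistent with all of this is the stated p.

x*y - y^2 - y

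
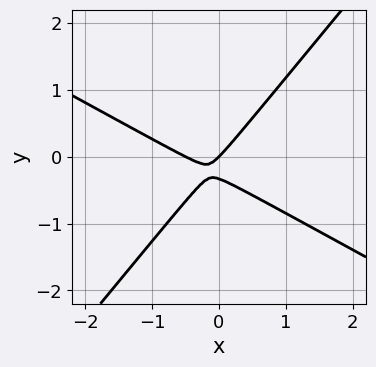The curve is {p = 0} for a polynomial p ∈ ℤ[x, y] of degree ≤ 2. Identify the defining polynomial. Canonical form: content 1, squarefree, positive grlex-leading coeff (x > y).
2*x^2 + 2*x*y - 3*y^2 + x - y

1. deg p = 2. No degree-1 curve has this shape.
2. Observable constraints: it crosses the y-axis at the gridline y = 0; it meets the x-axis at x = 0 (among the integer gridlines).
3. The integer polynomial consistent with all of this is the stated p.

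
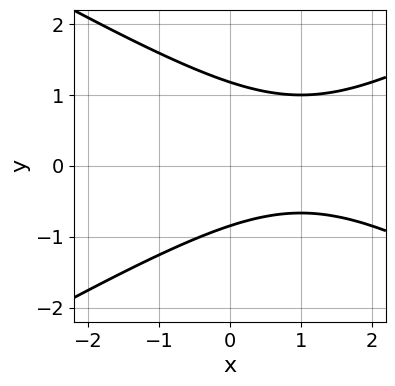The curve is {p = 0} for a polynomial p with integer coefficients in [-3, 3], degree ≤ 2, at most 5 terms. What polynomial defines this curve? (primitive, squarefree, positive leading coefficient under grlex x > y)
x^2 - 3*y^2 - 2*x + y + 3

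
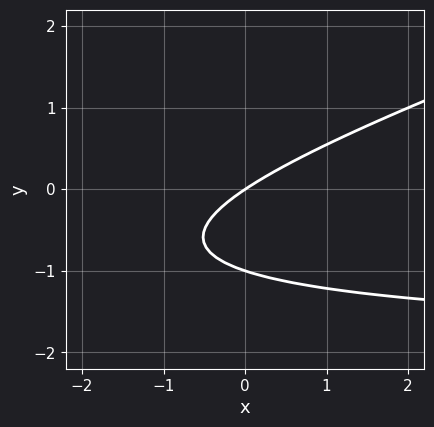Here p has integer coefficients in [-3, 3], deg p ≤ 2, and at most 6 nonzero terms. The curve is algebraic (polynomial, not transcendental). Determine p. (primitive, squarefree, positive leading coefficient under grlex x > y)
1. The degree is 2 — a generic line meets the curve in up to 2 points.
2. Checking where it meets the axes: it meets the x-axis at x = 0 (among the integer gridlines); the y-axis gridline crossings are at y ∈ {-1, 0}.
3. Assembling these constraints gives the stated polynomial.

x*y - 3*y^2 + 2*x - 3*y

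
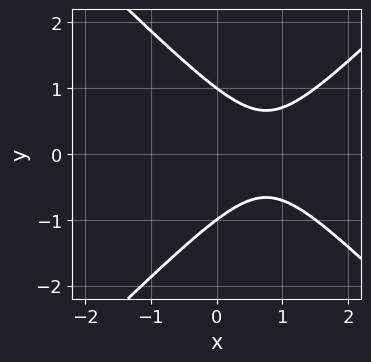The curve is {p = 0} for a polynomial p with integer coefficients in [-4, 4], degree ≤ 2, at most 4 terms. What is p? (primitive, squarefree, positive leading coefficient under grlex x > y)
2*x^2 - 2*y^2 - 3*x + 2

deg p = 2.
Symmetries: the y ↦ −y reflection is a symmetry, so y appears only in even powers.
Against the integer gridlines: no x-intercept at any integer in the box; the y-axis gridline crossings are at y ∈ {-1, 1}.
These observations pin down the coefficients.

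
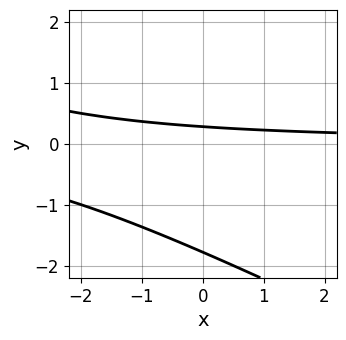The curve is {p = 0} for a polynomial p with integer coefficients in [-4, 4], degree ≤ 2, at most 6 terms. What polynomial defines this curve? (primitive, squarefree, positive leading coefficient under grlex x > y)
First, degree: the shape is more complex than any degree-1 curve, so deg p = 2.
Next, observable constraints: the curve avoids every integer x-axis point in the box.
Finally, putting this together gives p.

x*y + 2*y^2 + 3*y - 1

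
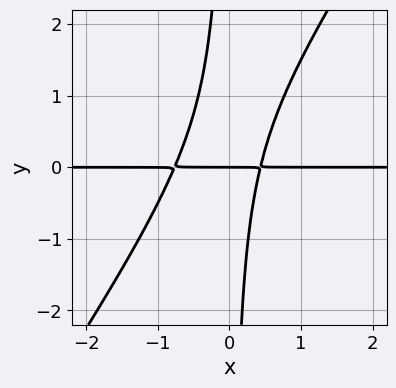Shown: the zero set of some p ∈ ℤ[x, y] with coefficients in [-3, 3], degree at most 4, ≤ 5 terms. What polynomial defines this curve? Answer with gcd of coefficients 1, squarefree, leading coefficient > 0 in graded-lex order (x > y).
(a) The degree is 3 — a generic line meets the curve in up to 3 points.
(b) Observable constraints: it crosses the y-axis at the gridline y = 0; every point of the x-axis in the box is on the curve.
(c) These observations pin down the coefficients.

3*x^2*y - 2*x*y^2 + x*y - y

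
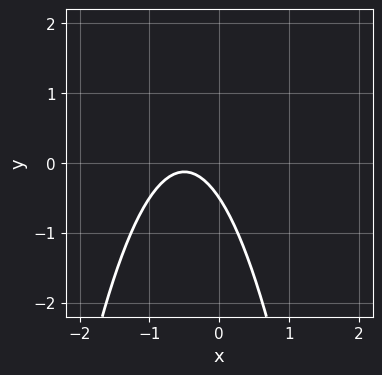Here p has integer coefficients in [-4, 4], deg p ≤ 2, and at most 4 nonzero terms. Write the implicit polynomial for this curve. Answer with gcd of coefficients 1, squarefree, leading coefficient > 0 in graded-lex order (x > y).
First, deg p = 2. A generic line meets the curve in up to 2 points.
Then, observable constraints: the curve avoids every integer x-axis point in the box.
Finally, assembling these constraints gives the stated polynomial.

3*x^2 + 3*x + 2*y + 1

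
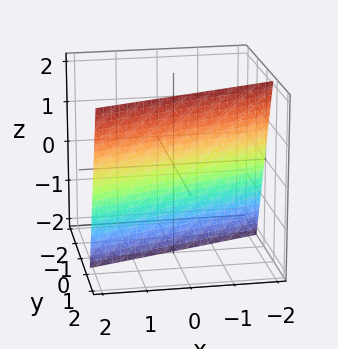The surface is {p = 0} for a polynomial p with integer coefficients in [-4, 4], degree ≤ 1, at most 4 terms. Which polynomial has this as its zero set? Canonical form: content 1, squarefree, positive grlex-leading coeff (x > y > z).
x - 3*y + z + 2

1. deg p = 1.
2. Observable constraints: it meets the z-axis at z = -2 (among the integer gridlines); it crosses the x-axis at the gridline x = -2.
3. Putting this together gives p.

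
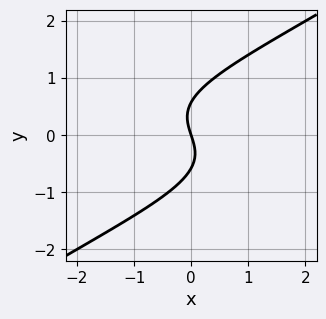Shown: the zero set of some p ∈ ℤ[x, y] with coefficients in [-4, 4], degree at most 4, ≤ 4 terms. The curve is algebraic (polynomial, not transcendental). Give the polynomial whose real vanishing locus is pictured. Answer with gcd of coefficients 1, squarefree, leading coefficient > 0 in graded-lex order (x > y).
2*x*y^2 - 3*y^3 + 3*x + y

1. deg p = 3. The shape is more complex than any degree-2 curve.
2. Checking where it meets the axes: it meets the y-axis at y = 0 (among the integer gridlines); one x-axis crossing is at x = 0.
3. Assembling these constraints gives the stated polynomial.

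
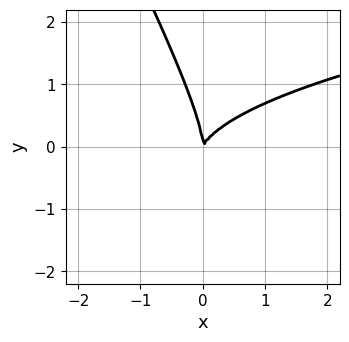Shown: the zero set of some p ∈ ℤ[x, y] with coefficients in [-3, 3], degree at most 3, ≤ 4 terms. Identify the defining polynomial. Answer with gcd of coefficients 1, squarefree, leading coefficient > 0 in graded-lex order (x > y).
First, the degree is 3 — a generic line meets the curve in up to 3 points.
Next, against the integer gridlines: it meets the y-axis at y = 0 (among the integer gridlines); one x-axis crossing is at x = 0.
Finally, these observations pin down the coefficients.

2*x*y^2 + y^3 - 2*x^2 + x*y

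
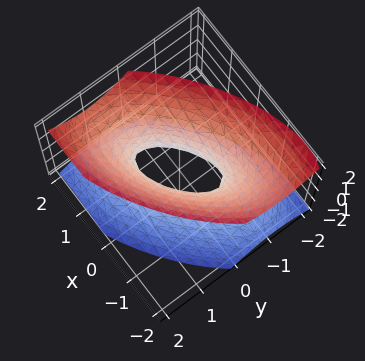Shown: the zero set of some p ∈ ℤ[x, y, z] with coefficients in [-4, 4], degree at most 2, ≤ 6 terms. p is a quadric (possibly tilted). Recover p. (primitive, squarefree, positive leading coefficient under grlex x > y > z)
First, degree: no degree-1 surface has this shape, so deg p = 2.
Then, checking where it meets the axes: no z-intercept at any integer in the box.
Finally, together with the visible shape, these determine p as stated.

2*x^2 - 3*x*y + 3*y^2 - 2*z^2 - 1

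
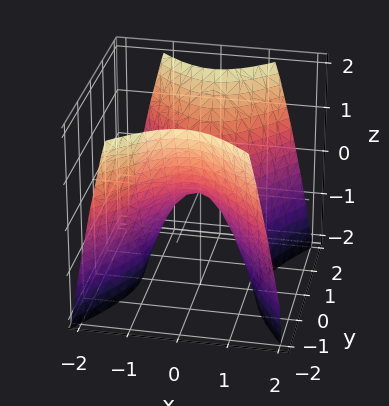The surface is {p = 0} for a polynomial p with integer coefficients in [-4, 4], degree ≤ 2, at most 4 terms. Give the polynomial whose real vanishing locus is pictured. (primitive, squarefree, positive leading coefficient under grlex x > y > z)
1. Degree: a saddle surface; a quadric, so deg p = 2.
2. Symmetries: the y ↦ −y reflection is a symmetry, so y appears only in even powers; it's symmetric under x → −x, forcing even powers of x.
3. From the visible intercepts: it meets the x-axis at x = 0 (among the integer gridlines); one y-axis crossing is at y = 0; it meets the z-axis at z = 0 (among the integer gridlines).
4. Solving for integer coefficients yields p as stated.

3*x^2 - 2*y^2 + 2*z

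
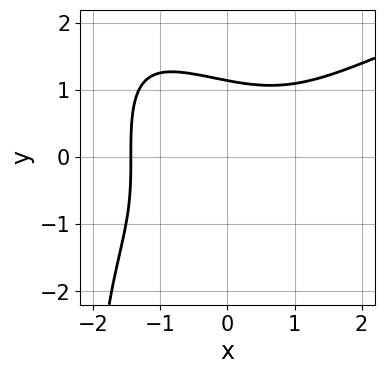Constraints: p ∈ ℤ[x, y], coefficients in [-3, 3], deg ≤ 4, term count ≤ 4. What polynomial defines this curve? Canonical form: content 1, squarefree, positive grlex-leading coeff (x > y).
x*y^3 - x^3 + 2*y^3 - 3

(a) Degree: the shape is more complex than any degree-3 curve, so deg p = 4.
(b) Putting this together gives p.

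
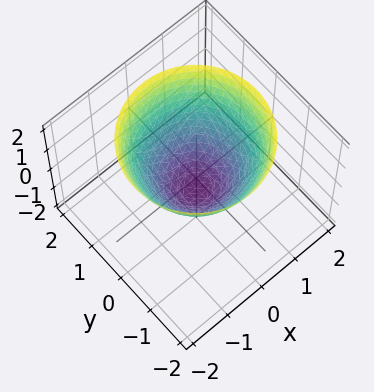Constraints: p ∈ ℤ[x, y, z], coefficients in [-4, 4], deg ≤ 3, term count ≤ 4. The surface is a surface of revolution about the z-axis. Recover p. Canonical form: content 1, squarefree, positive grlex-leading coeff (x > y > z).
3*x^2 + 3*y^2 - 3*z - 2

1. Degree: no degree-1 surface has this shape, so deg p = 2.
2. Symmetries: every cross-section ⟂ z is a circle, so x, y appear only via x² + y².
3. Against the integer gridlines: a circular section at z = 2 has radius between 1 and 2.
4. Matching integer coefficients to the picture gives p.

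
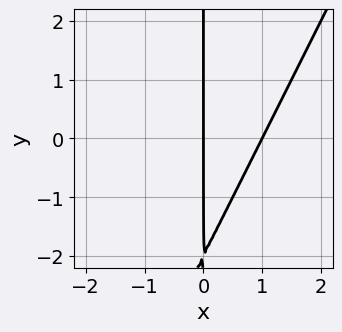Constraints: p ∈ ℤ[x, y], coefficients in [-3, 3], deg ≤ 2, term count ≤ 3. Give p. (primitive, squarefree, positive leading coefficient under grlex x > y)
The degree is 2 — a generic line meets the curve in up to 2 points.
Checking where it meets the axes: the x-axis gridline crossings are at x ∈ {0, 1}; the visible y-axis segment lies entirely on the curve.
Fitting integer coefficients to these (and the overall shape) gives p.

2*x^2 - x*y - 2*x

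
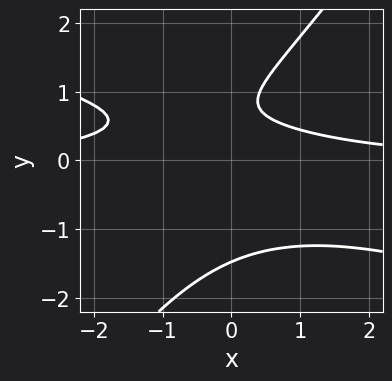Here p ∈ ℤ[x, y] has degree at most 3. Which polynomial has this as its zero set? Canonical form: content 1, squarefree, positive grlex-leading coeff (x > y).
x^2*y + 2*x*y^2 - 2*y^3 + 3*y - 2

(a) Degree: the shape is more complex than any degree-2 curve, so deg p = 3.
(b) Against the integer gridlines: no x-intercept at any integer in the box.
(c) Together with the visible shape, these determine p as stated.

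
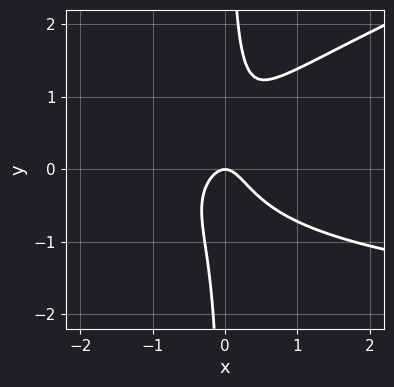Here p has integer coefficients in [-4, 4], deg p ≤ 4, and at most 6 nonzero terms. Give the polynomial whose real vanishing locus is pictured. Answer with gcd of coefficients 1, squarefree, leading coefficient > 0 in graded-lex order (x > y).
x^2*y - 3*x*y^2 + 3*x^2 + y

1. deg p = 3. No degree-2 curve has this shape.
2. From the axis intercepts and sections: it meets the y-axis at y = 0 (among the integer gridlines); it crosses the x-axis at the gridline x = 0.
3. Together with the visible shape, these determine p as stated.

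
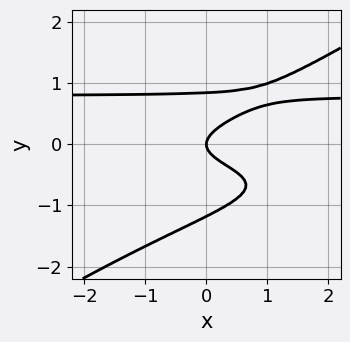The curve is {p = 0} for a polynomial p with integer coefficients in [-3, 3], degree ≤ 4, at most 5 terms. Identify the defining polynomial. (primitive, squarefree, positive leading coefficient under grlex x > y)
First, deg p = 4. The shape is more complex than any degree-3 curve.
Then, observable constraints: one y-axis crossing is at y = 0; one x-axis crossing is at x = 0.
Finally, matching integer coefficients to the picture gives p.

2*x*y^3 - 3*y^4 - y^3 + 3*y^2 - x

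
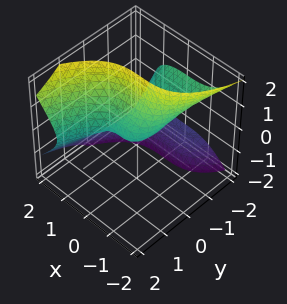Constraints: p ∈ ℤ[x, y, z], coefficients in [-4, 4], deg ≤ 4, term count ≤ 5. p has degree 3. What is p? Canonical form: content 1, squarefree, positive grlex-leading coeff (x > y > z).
2*x^3 - 3*y*z^2 - y^2 - 2*z^2 + 3*z

1. Degree: a generic line meets the surface in up to 3 points, so deg p = 3.
2. Reading off the gridlines: it meets the z-axis at z = 0 (among the integer gridlines); one x-axis crossing is at x = 0.
3. Assembling these constraints gives the stated polynomial.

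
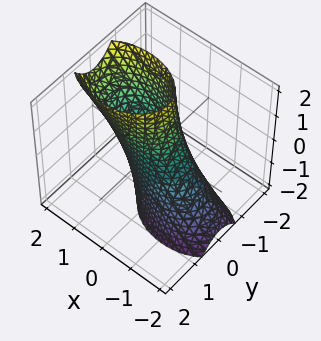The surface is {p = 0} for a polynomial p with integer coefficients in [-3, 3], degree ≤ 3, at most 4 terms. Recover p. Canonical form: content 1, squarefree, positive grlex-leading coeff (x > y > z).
(a) deg p = 2.
(b) From the visible intercepts: the surface avoids every integer z-axis point in the box; the x-axis gridline crossings are at x ∈ {-1, 1}.
(c) Solving for integer coefficients yields p as stated.

x^2 - x*z + 2*y^2 - 1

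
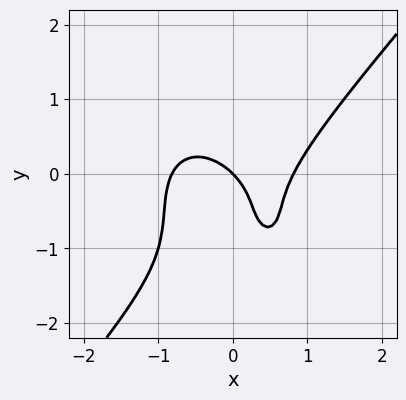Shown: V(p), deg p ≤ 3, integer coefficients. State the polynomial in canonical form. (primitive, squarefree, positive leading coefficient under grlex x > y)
3*x^3 - 2*y^3 - 3*y^2 - 2*x - 2*y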